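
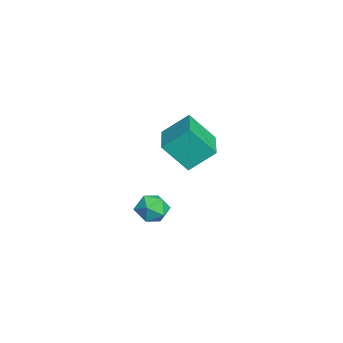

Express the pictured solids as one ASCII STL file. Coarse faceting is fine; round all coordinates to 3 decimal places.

solid 
facet normal -0.996 -0.002 -0.092
outer loop
vertex -2.802 2.193 3.792
vertex -2.678 3.375 2.414
vertex -2.703 0.961 2.745
endloop
endfacet
facet normal -0.069 -0.649 0.757
outer loop
vertex -0.522 0.965 2.946
vertex -2.802 2.193 3.792
vertex -2.703 0.961 2.745
endloop
endfacet
facet normal -0.996 -0.002 -0.092
outer loop
vertex -2.703 0.961 2.745
vertex -2.678 3.375 2.414
vertex -2.578 2.143 1.367
endloop
endfacet
facet normal 0.061 -0.760 -0.647
outer loop
vertex -2.578 2.143 1.367
vertex -0.522 0.965 2.946
vertex -2.703 0.961 2.745
endloop
endfacet
facet normal -0.061 0.760 0.647
outer loop
vertex -2.802 2.193 3.792
vertex -0.497 3.379 2.615
vertex -2.678 3.375 2.414
endloop
endfacet
facet normal -0.069 -0.649 0.757
outer loop
vertex -0.622 2.197 3.993
vertex -2.802 2.193 3.792
vertex -0.522 0.965 2.946
endloop
endfacet
facet normal -0.061 0.760 0.647
outer loop
vertex -0.622 2.197 3.993
vertex -0.497 3.379 2.615
vertex -2.802 2.193 3.792
endloop
endfacet
facet normal 0.069 0.649 -0.757
outer loop
vertex -2.678 3.375 2.414
vertex -0.497 3.379 2.615
vertex -2.578 2.143 1.367
endloop
endfacet
facet normal 0.061 -0.760 -0.647
outer loop
vertex -0.398 2.147 1.568
vertex -0.522 0.965 2.946
vertex -2.578 2.143 1.367
endloop
endfacet
facet normal 0.069 0.649 -0.757
outer loop
vertex -2.578 2.143 1.367
vertex -0.497 3.379 2.615
vertex -0.398 2.147 1.568
endloop
endfacet
facet normal 0.996 0.003 0.092
outer loop
vertex -0.398 2.147 1.568
vertex -0.622 2.197 3.993
vertex -0.522 0.965 2.946
endloop
endfacet
facet normal 0.996 0.002 0.092
outer loop
vertex -0.497 3.379 2.615
vertex -0.622 2.197 3.993
vertex -0.398 2.147 1.568
endloop
endfacet
facet normal -0.315 0.183 0.931
outer loop
vertex 3.155 0.863 2.053
vertex 3.656 0.266 2.34
vertex 3.933 1.047 2.28
endloop
endfacet
facet normal -0.339 0.776 0.532
outer loop
vertex 3.155 0.863 2.053
vertex 3.933 1.047 2.28
vertex 3.612 1.38 1.59
endloop
endfacet
facet normal -0.762 0.647 -0.029
outer loop
vertex 3.155 0.863 2.053
vertex 3.612 1.38 1.59
vertex 3.137 0.805 1.224
endloop
endfacet
facet normal -0.999 -0.025 0.023
outer loop
vertex 3.155 0.863 2.053
vertex 3.137 0.805 1.224
vertex 3.165 0.117 1.688
endloop
endfacet
facet normal -0.724 -0.311 0.616
outer loop
vertex 3.155 0.863 2.053
vertex 3.165 0.117 1.688
vertex 3.656 0.266 2.34
endloop
endfacet
facet normal 0.319 0.903 0.288
outer loop
vertex 3.612 1.38 1.59
vertex 3.933 1.047 2.28
vertex 4.395 1.103 1.592
endloop
endfacet
facet normal 0.356 -0.055 0.933
outer loop
vertex 3.933 1.047 2.28
vertex 3.656 0.266 2.34
vertex 4.423 0.415 2.056
endloop
endfacet
facet normal -0.303 -0.854 0.423
outer loop
vertex 3.656 0.266 2.34
vertex 3.165 0.117 1.688
vertex 3.948 -0.16 1.69
endloop
endfacet
facet normal -0.749 -0.391 -0.535
outer loop
vertex 3.165 0.117 1.688
vertex 3.137 0.805 1.224
vertex 3.627 0.173 1.0
endloop
endfacet
facet normal -0.364 0.695 -0.619
outer loop
vertex 3.137 0.805 1.224
vertex 3.612 1.38 1.59
vertex 3.904 0.954 0.94
endloop
endfacet
facet normal 0.999 0.025 -0.023
outer loop
vertex 4.405 0.357 1.227
vertex 4.395 1.103 1.592
vertex 4.423 0.415 2.056
endloop
endfacet
facet normal 0.762 -0.647 0.029
outer loop
vertex 4.405 0.357 1.227
vertex 4.423 0.415 2.056
vertex 3.948 -0.16 1.69
endloop
endfacet
facet normal 0.339 -0.776 -0.532
outer loop
vertex 4.405 0.357 1.227
vertex 3.948 -0.16 1.69
vertex 3.627 0.173 1.0
endloop
endfacet
facet normal 0.315 -0.183 -0.931
outer loop
vertex 4.405 0.357 1.227
vertex 3.627 0.173 1.0
vertex 3.904 0.954 0.94
endloop
endfacet
facet normal 0.724 0.311 -0.616
outer loop
vertex 4.405 0.357 1.227
vertex 3.904 0.954 0.94
vertex 4.395 1.103 1.592
endloop
endfacet
facet normal 0.749 0.391 0.535
outer loop
vertex 4.423 0.415 2.056
vertex 4.395 1.103 1.592
vertex 3.933 1.047 2.28
endloop
endfacet
facet normal 0.364 -0.695 0.619
outer loop
vertex 3.948 -0.16 1.69
vertex 4.423 0.415 2.056
vertex 3.656 0.266 2.34
endloop
endfacet
facet normal -0.319 -0.903 -0.288
outer loop
vertex 3.627 0.173 1.0
vertex 3.948 -0.16 1.69
vertex 3.165 0.117 1.688
endloop
endfacet
facet normal -0.356 0.055 -0.933
outer loop
vertex 3.904 0.954 0.94
vertex 3.627 0.173 1.0
vertex 3.137 0.805 1.224
endloop
endfacet
facet normal 0.303 0.854 -0.423
outer loop
vertex 4.395 1.103 1.592
vertex 3.904 0.954 0.94
vertex 3.612 1.38 1.59
endloop
endfacet

endsolid


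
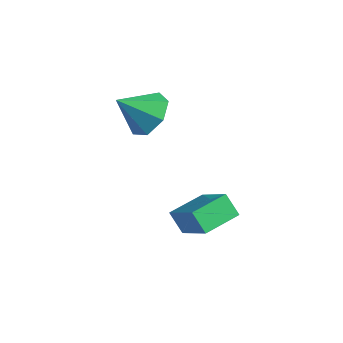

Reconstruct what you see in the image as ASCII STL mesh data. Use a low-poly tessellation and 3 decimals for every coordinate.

solid 
facet normal -0.631 -0.102 0.769
outer loop
vertex 3.085 -1.924 0.038
vertex 3.108 -0.529 0.242
vertex 1.619 -1.727 -1.14
endloop
endfacet
facet normal -0.016 -0.989 -0.145
outer loop
vertex 2.212 -1.631 -1.862
vertex 3.085 -1.924 0.038
vertex 1.619 -1.727 -1.14
endloop
endfacet
facet normal -0.631 -0.103 0.769
outer loop
vertex 1.619 -1.727 -1.14
vertex 3.108 -0.529 0.242
vertex 1.642 -0.332 -0.935
endloop
endfacet
facet normal -0.775 0.104 -0.623
outer loop
vertex 1.642 -0.332 -0.935
vertex 2.212 -1.631 -1.862
vertex 1.619 -1.727 -1.14
endloop
endfacet
facet normal 0.775 -0.104 0.623
outer loop
vertex 3.085 -1.924 0.038
vertex 3.701 -0.433 -0.48
vertex 3.108 -0.529 0.242
endloop
endfacet
facet normal -0.017 -0.989 -0.145
outer loop
vertex 3.678 -1.828 -0.685
vertex 3.085 -1.924 0.038
vertex 2.212 -1.631 -1.862
endloop
endfacet
facet normal 0.776 -0.104 0.622
outer loop
vertex 3.678 -1.828 -0.685
vertex 3.701 -0.433 -0.48
vertex 3.085 -1.924 0.038
endloop
endfacet
facet normal 0.016 0.989 0.145
outer loop
vertex 3.108 -0.529 0.242
vertex 3.701 -0.433 -0.48
vertex 1.642 -0.332 -0.935
endloop
endfacet
facet normal -0.776 0.104 -0.622
outer loop
vertex 2.235 -0.236 -1.658
vertex 2.212 -1.631 -1.862
vertex 1.642 -0.332 -0.935
endloop
endfacet
facet normal 0.017 0.989 0.145
outer loop
vertex 1.642 -0.332 -0.935
vertex 3.701 -0.433 -0.48
vertex 2.235 -0.236 -1.658
endloop
endfacet
facet normal 0.631 0.102 -0.769
outer loop
vertex 2.235 -0.236 -1.658
vertex 3.678 -1.828 -0.685
vertex 2.212 -1.631 -1.862
endloop
endfacet
facet normal 0.631 0.103 -0.769
outer loop
vertex 3.701 -0.433 -0.48
vertex 3.678 -1.828 -0.685
vertex 2.235 -0.236 -1.658
endloop
endfacet
facet normal 0.323 0.690 -0.648
outer loop
vertex 0.928 -1.43 3.086
vertex 0.025 -1.326 2.747
vertex 0.458 -0.848 3.471
endloop
endfacet
facet normal 0.490 -0.170 0.855
outer loop
vertex 0.928 -1.43 3.086
vertex 0.458 -0.848 3.471
vertex -0.445 -2.334 3.693
endloop
endfacet
facet normal 0.323 0.690 -0.648
outer loop
vertex 0.458 -0.848 3.471
vertex 0.025 -1.326 2.747
vertex -0.338 -0.626 3.311
endloop
endfacet
facet normal -0.132 0.224 0.966
outer loop
vertex 0.458 -0.848 3.471
vertex -0.338 -0.626 3.311
vertex -0.445 -2.334 3.693
endloop
endfacet
facet normal 0.322 0.690 -0.649
outer loop
vertex -0.338 -0.626 3.311
vertex 0.025 -1.326 2.747
vertex -0.861 -0.932 2.726
endloop
endfacet
facet normal -0.779 0.183 0.600
outer loop
vertex -0.338 -0.626 3.311
vertex -0.861 -0.932 2.726
vertex -0.445 -2.334 3.693
endloop
endfacet
facet normal 0.322 0.690 -0.648
outer loop
vertex -0.861 -0.932 2.726
vertex 0.025 -1.326 2.747
vertex -0.716 -1.534 2.157
endloop
endfacet
facet normal -0.964 -0.263 0.033
outer loop
vertex -0.861 -0.932 2.726
vertex -0.716 -1.534 2.157
vertex -0.445 -2.334 3.693
endloop
endfacet
facet normal 0.322 0.690 -0.648
outer loop
vertex -0.716 -1.534 2.157
vertex 0.025 -1.326 2.747
vertex -0.013 -1.98 2.032
endloop
endfacet
facet normal -0.548 -0.778 -0.308
outer loop
vertex -0.716 -1.534 2.157
vertex -0.013 -1.98 2.032
vertex -0.445 -2.334 3.693
endloop
endfacet
facet normal 0.322 0.690 -0.648
outer loop
vertex -0.013 -1.98 2.032
vertex 0.025 -1.326 2.747
vertex 0.719 -1.934 2.445
endloop
endfacet
facet normal 0.155 -0.974 -0.167
outer loop
vertex -0.013 -1.98 2.032
vertex 0.719 -1.934 2.445
vertex -0.445 -2.334 3.693
endloop
endfacet
facet normal 0.323 0.690 -0.648
outer loop
vertex 0.719 -1.934 2.445
vertex 0.025 -1.326 2.747
vertex 0.928 -1.43 3.086
endloop
endfacet
facet normal 0.618 -0.703 0.351
outer loop
vertex 0.719 -1.934 2.445
vertex 0.928 -1.43 3.086
vertex -0.445 -2.334 3.693
endloop
endfacet

endsolid


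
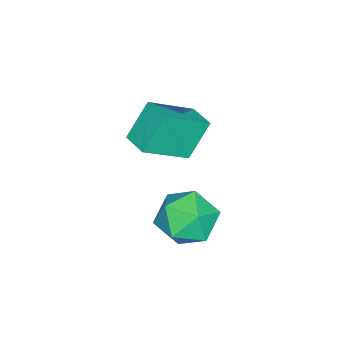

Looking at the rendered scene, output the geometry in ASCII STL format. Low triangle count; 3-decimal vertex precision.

solid 
facet normal -0.793 0.401 0.459
outer loop
vertex 0.402 2.875 -3.384
vertex -0.21 1.951 -3.633
vertex 0.377 1.999 -2.662
endloop
endfacet
facet normal -0.184 0.628 0.756
outer loop
vertex 0.402 2.875 -3.384
vertex 0.377 1.999 -2.662
vertex 1.356 2.535 -2.869
endloop
endfacet
facet normal 0.204 0.947 0.248
outer loop
vertex 0.402 2.875 -3.384
vertex 1.356 2.535 -2.869
vertex 1.375 2.819 -3.968
endloop
endfacet
facet normal -0.165 0.917 -0.363
outer loop
vertex 0.402 2.875 -3.384
vertex 1.375 2.819 -3.968
vertex 0.407 2.458 -4.441
endloop
endfacet
facet normal -0.781 0.580 -0.232
outer loop
vertex 0.402 2.875 -3.384
vertex 0.407 2.458 -4.441
vertex -0.21 1.951 -3.633
endloop
endfacet
facet normal 0.176 0.057 0.983
outer loop
vertex 1.356 2.535 -2.869
vertex 0.377 1.999 -2.662
vertex 1.333 1.402 -2.799
endloop
endfacet
facet normal -0.807 -0.310 0.503
outer loop
vertex 0.377 1.999 -2.662
vertex -0.21 1.951 -3.633
vertex 0.365 1.041 -3.272
endloop
endfacet
facet normal -0.788 -0.022 -0.615
outer loop
vertex -0.21 1.951 -3.633
vertex 0.407 2.458 -4.441
vertex 0.384 1.325 -4.371
endloop
endfacet
facet normal 0.208 0.523 -0.826
outer loop
vertex 0.407 2.458 -4.441
vertex 1.375 2.819 -3.968
vertex 1.363 1.861 -4.578
endloop
endfacet
facet normal 0.804 0.572 0.162
outer loop
vertex 1.375 2.819 -3.968
vertex 1.356 2.535 -2.869
vertex 1.95 1.909 -3.607
endloop
endfacet
facet normal 0.165 -0.917 0.363
outer loop
vertex 1.338 0.985 -3.856
vertex 1.333 1.402 -2.799
vertex 0.365 1.041 -3.272
endloop
endfacet
facet normal -0.204 -0.947 -0.248
outer loop
vertex 1.338 0.985 -3.856
vertex 0.365 1.041 -3.272
vertex 0.384 1.325 -4.371
endloop
endfacet
facet normal 0.184 -0.628 -0.756
outer loop
vertex 1.338 0.985 -3.856
vertex 0.384 1.325 -4.371
vertex 1.363 1.861 -4.578
endloop
endfacet
facet normal 0.793 -0.401 -0.459
outer loop
vertex 1.338 0.985 -3.856
vertex 1.363 1.861 -4.578
vertex 1.95 1.909 -3.607
endloop
endfacet
facet normal 0.781 -0.580 0.232
outer loop
vertex 1.338 0.985 -3.856
vertex 1.95 1.909 -3.607
vertex 1.333 1.402 -2.799
endloop
endfacet
facet normal -0.208 -0.523 0.826
outer loop
vertex 0.365 1.041 -3.272
vertex 1.333 1.402 -2.799
vertex 0.377 1.999 -2.662
endloop
endfacet
facet normal -0.804 -0.572 -0.162
outer loop
vertex 0.384 1.325 -4.371
vertex 0.365 1.041 -3.272
vertex -0.21 1.951 -3.633
endloop
endfacet
facet normal -0.176 -0.057 -0.983
outer loop
vertex 1.363 1.861 -4.578
vertex 0.384 1.325 -4.371
vertex 0.407 2.458 -4.441
endloop
endfacet
facet normal 0.807 0.310 -0.503
outer loop
vertex 1.95 1.909 -3.607
vertex 1.363 1.861 -4.578
vertex 1.375 2.819 -3.968
endloop
endfacet
facet normal 0.788 0.022 0.615
outer loop
vertex 1.333 1.402 -2.799
vertex 1.95 1.909 -3.607
vertex 1.356 2.535 -2.869
endloop
endfacet
facet normal -0.574 -0.815 -0.084
outer loop
vertex -2.075 -0.741 -1.284
vertex -3.395 0.302 -2.383
vertex -1.288 -1.158 -2.625
endloop
endfacet
facet normal 0.657 -0.519 0.547
outer loop
vertex -0.685 -0.302 -2.537
vertex -2.075 -0.741 -1.284
vertex -1.288 -1.158 -2.625
endloop
endfacet
facet normal -0.574 -0.814 -0.084
outer loop
vertex -1.288 -1.158 -2.625
vertex -3.395 0.302 -2.383
vertex -2.608 -0.114 -3.724
endloop
endfacet
facet normal 0.489 -0.259 -0.833
outer loop
vertex -2.608 -0.114 -3.724
vertex -0.685 -0.302 -2.537
vertex -1.288 -1.158 -2.625
endloop
endfacet
facet normal -0.489 0.259 0.833
outer loop
vertex -2.075 -0.741 -1.284
vertex -2.792 1.158 -2.295
vertex -3.395 0.302 -2.383
endloop
endfacet
facet normal 0.657 -0.519 0.547
outer loop
vertex -1.472 0.114 -1.196
vertex -2.075 -0.741 -1.284
vertex -0.685 -0.302 -2.537
endloop
endfacet
facet normal -0.489 0.259 0.833
outer loop
vertex -1.472 0.114 -1.196
vertex -2.792 1.158 -2.295
vertex -2.075 -0.741 -1.284
endloop
endfacet
facet normal -0.657 0.519 -0.547
outer loop
vertex -3.395 0.302 -2.383
vertex -2.792 1.158 -2.295
vertex -2.608 -0.114 -3.724
endloop
endfacet
facet normal 0.489 -0.259 -0.833
outer loop
vertex -2.005 0.741 -3.636
vertex -0.685 -0.302 -2.537
vertex -2.608 -0.114 -3.724
endloop
endfacet
facet normal -0.657 0.519 -0.547
outer loop
vertex -2.608 -0.114 -3.724
vertex -2.792 1.158 -2.295
vertex -2.005 0.741 -3.636
endloop
endfacet
facet normal 0.574 0.815 0.084
outer loop
vertex -2.005 0.741 -3.636
vertex -1.472 0.114 -1.196
vertex -0.685 -0.302 -2.537
endloop
endfacet
facet normal 0.574 0.814 0.084
outer loop
vertex -2.792 1.158 -2.295
vertex -1.472 0.114 -1.196
vertex -2.005 0.741 -3.636
endloop
endfacet

endsolid


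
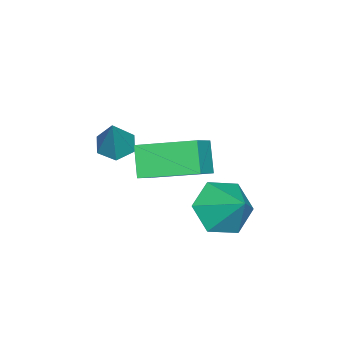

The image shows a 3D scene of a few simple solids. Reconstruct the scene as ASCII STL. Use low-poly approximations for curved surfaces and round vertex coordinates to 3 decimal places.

solid 
facet normal -0.540 -0.319 0.779
outer loop
vertex 0.747 -1.89 1.658
vertex 0.399 -0.108 2.146
vertex -0.255 -1.895 0.962
endloop
endfacet
facet normal 0.185 -0.948 -0.259
outer loop
vertex 0.361 -1.532 0.074
vertex 0.747 -1.89 1.658
vertex -0.255 -1.895 0.962
endloop
endfacet
facet normal -0.540 -0.319 0.779
outer loop
vertex -0.255 -1.895 0.962
vertex 0.399 -0.108 2.146
vertex -0.602 -0.113 1.45
endloop
endfacet
facet normal -0.821 -0.004 -0.571
outer loop
vertex -0.602 -0.113 1.45
vertex 0.361 -1.532 0.074
vertex -0.255 -1.895 0.962
endloop
endfacet
facet normal 0.821 0.004 0.571
outer loop
vertex 0.747 -1.89 1.658
vertex 1.015 0.255 1.258
vertex 0.399 -0.108 2.146
endloop
endfacet
facet normal 0.185 -0.948 -0.259
outer loop
vertex 1.362 -1.527 0.77
vertex 0.747 -1.89 1.658
vertex 0.361 -1.532 0.074
endloop
endfacet
facet normal 0.821 0.004 0.570
outer loop
vertex 1.362 -1.527 0.77
vertex 1.015 0.255 1.258
vertex 0.747 -1.89 1.658
endloop
endfacet
facet normal -0.185 0.948 0.259
outer loop
vertex 0.399 -0.108 2.146
vertex 1.015 0.255 1.258
vertex -0.602 -0.113 1.45
endloop
endfacet
facet normal -0.821 -0.004 -0.570
outer loop
vertex 0.013 0.25 0.562
vertex 0.361 -1.532 0.074
vertex -0.602 -0.113 1.45
endloop
endfacet
facet normal -0.185 0.948 0.259
outer loop
vertex -0.602 -0.113 1.45
vertex 1.015 0.255 1.258
vertex 0.013 0.25 0.562
endloop
endfacet
facet normal 0.540 0.319 -0.779
outer loop
vertex 0.013 0.25 0.562
vertex 1.362 -1.527 0.77
vertex 0.361 -1.532 0.074
endloop
endfacet
facet normal 0.540 0.318 -0.779
outer loop
vertex 1.015 0.255 1.258
vertex 1.362 -1.527 0.77
vertex 0.013 0.25 0.562
endloop
endfacet
facet normal -0.421 -0.644 -0.639
outer loop
vertex 1.36 0.613 -0.892
vertex 0.497 0.733 -0.444
vertex 0.745 1.314 -1.193
endloop
endfacet
facet normal 0.778 0.567 -0.269
outer loop
vertex 1.36 0.613 -0.892
vertex 0.745 1.314 -1.193
vertex 1.083 1.627 0.444
endloop
endfacet
facet normal -0.421 -0.644 -0.639
outer loop
vertex 0.745 1.314 -1.193
vertex 0.497 0.733 -0.444
vertex -0.118 1.434 -0.745
endloop
endfacet
facet normal 0.035 0.980 -0.195
outer loop
vertex 0.745 1.314 -1.193
vertex -0.118 1.434 -0.745
vertex 1.083 1.627 0.444
endloop
endfacet
facet normal -0.421 -0.644 -0.639
outer loop
vertex -0.118 1.434 -0.745
vertex 0.497 0.733 -0.444
vertex -0.366 0.853 0.004
endloop
endfacet
facet normal -0.523 0.748 0.407
outer loop
vertex -0.118 1.434 -0.745
vertex -0.366 0.853 0.004
vertex 1.083 1.627 0.444
endloop
endfacet
facet normal -0.421 -0.643 -0.639
outer loop
vertex -0.366 0.853 0.004
vertex 0.497 0.733 -0.444
vertex 0.249 0.151 0.305
endloop
endfacet
facet normal -0.339 0.104 0.935
outer loop
vertex -0.366 0.853 0.004
vertex 0.249 0.151 0.305
vertex 1.083 1.627 0.444
endloop
endfacet
facet normal -0.421 -0.644 -0.639
outer loop
vertex 0.249 0.151 0.305
vertex 0.497 0.733 -0.444
vertex 1.112 0.032 -0.143
endloop
endfacet
facet normal 0.404 -0.309 0.861
outer loop
vertex 0.249 0.151 0.305
vertex 1.112 0.032 -0.143
vertex 1.083 1.627 0.444
endloop
endfacet
facet normal -0.421 -0.644 -0.639
outer loop
vertex 1.112 0.032 -0.143
vertex 0.497 0.733 -0.444
vertex 1.36 0.613 -0.892
endloop
endfacet
facet normal 0.963 -0.078 0.259
outer loop
vertex 1.112 0.032 -0.143
vertex 1.36 0.613 -0.892
vertex 1.083 1.627 0.444
endloop
endfacet
facet normal -0.462 -0.156 -0.873
outer loop
vertex 1.089 -2.299 1.118
vertex 0.599 -2.532 1.419
vertex 0.627 -1.925 1.296
endloop
endfacet
facet normal 0.606 0.791 -0.090
outer loop
vertex 1.089 -2.299 1.118
vertex 0.627 -1.925 1.296
vertex 1.321 -2.288 2.781
endloop
endfacet
facet normal -0.463 -0.155 -0.872
outer loop
vertex 0.627 -1.925 1.296
vertex 0.599 -2.532 1.419
vertex 0.138 -2.157 1.597
endloop
endfacet
facet normal -0.230 0.915 0.331
outer loop
vertex 0.627 -1.925 1.296
vertex 0.138 -2.157 1.597
vertex 1.321 -2.288 2.781
endloop
endfacet
facet normal -0.463 -0.155 -0.872
outer loop
vertex 0.138 -2.157 1.597
vertex 0.599 -2.532 1.419
vertex 0.11 -2.764 1.72
endloop
endfacet
facet normal -0.687 0.175 0.706
outer loop
vertex 0.138 -2.157 1.597
vertex 0.11 -2.764 1.72
vertex 1.321 -2.288 2.781
endloop
endfacet
facet normal -0.463 -0.157 -0.873
outer loop
vertex 0.11 -2.764 1.72
vertex 0.599 -2.532 1.419
vertex 0.571 -3.139 1.543
endloop
endfacet
facet normal -0.307 -0.688 0.658
outer loop
vertex 0.11 -2.764 1.72
vertex 0.571 -3.139 1.543
vertex 1.321 -2.288 2.781
endloop
endfacet
facet normal -0.462 -0.157 -0.873
outer loop
vertex 0.571 -3.139 1.543
vertex 0.599 -2.532 1.419
vertex 1.06 -2.906 1.242
endloop
endfacet
facet normal 0.533 -0.813 0.236
outer loop
vertex 0.571 -3.139 1.543
vertex 1.06 -2.906 1.242
vertex 1.321 -2.288 2.781
endloop
endfacet
facet normal -0.462 -0.156 -0.873
outer loop
vertex 1.06 -2.906 1.242
vertex 0.599 -2.532 1.419
vertex 1.089 -2.299 1.118
endloop
endfacet
facet normal 0.988 -0.075 -0.137
outer loop
vertex 1.06 -2.906 1.242
vertex 1.089 -2.299 1.118
vertex 1.321 -2.288 2.781
endloop
endfacet

endsolid


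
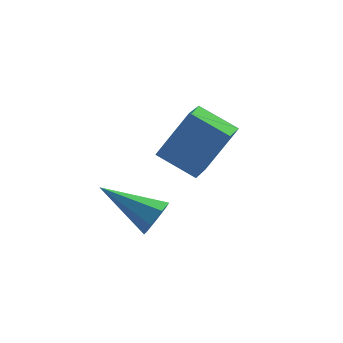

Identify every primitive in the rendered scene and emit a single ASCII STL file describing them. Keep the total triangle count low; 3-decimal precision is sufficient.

solid 
facet normal -0.571 -0.002 -0.821
outer loop
vertex 2.439 -0.285 -2.265
vertex 3.174 0.656 -2.779
vertex 3.349 -1.341 -2.895
endloop
endfacet
facet normal -0.566 -0.724 0.396
outer loop
vertex 4.486 -1.336 -1.261
vertex 2.439 -0.285 -2.265
vertex 3.349 -1.341 -2.895
endloop
endfacet
facet normal -0.571 -0.002 -0.821
outer loop
vertex 3.349 -1.341 -2.895
vertex 3.174 0.656 -2.779
vertex 4.085 -0.4 -3.409
endloop
endfacet
facet normal 0.595 -0.690 -0.412
outer loop
vertex 4.085 -0.4 -3.409
vertex 4.486 -1.336 -1.261
vertex 3.349 -1.341 -2.895
endloop
endfacet
facet normal -0.595 0.690 0.412
outer loop
vertex 2.439 -0.285 -2.265
vertex 4.311 0.661 -1.145
vertex 3.174 0.656 -2.779
endloop
endfacet
facet normal -0.566 -0.724 0.395
outer loop
vertex 3.575 -0.28 -0.631
vertex 2.439 -0.285 -2.265
vertex 4.486 -1.336 -1.261
endloop
endfacet
facet normal -0.595 0.690 0.412
outer loop
vertex 3.575 -0.28 -0.631
vertex 4.311 0.661 -1.145
vertex 2.439 -0.285 -2.265
endloop
endfacet
facet normal 0.565 0.724 -0.396
outer loop
vertex 3.174 0.656 -2.779
vertex 4.311 0.661 -1.145
vertex 4.085 -0.4 -3.409
endloop
endfacet
facet normal 0.595 -0.690 -0.412
outer loop
vertex 5.221 -0.395 -1.775
vertex 4.486 -1.336 -1.261
vertex 4.085 -0.4 -3.409
endloop
endfacet
facet normal 0.566 0.724 -0.396
outer loop
vertex 4.085 -0.4 -3.409
vertex 4.311 0.661 -1.145
vertex 5.221 -0.395 -1.775
endloop
endfacet
facet normal 0.571 0.003 0.821
outer loop
vertex 5.221 -0.395 -1.775
vertex 3.575 -0.28 -0.631
vertex 4.486 -1.336 -1.261
endloop
endfacet
facet normal 0.571 0.002 0.821
outer loop
vertex 4.311 0.661 -1.145
vertex 3.575 -0.28 -0.631
vertex 5.221 -0.395 -1.775
endloop
endfacet
facet normal 0.624 -0.668 -0.405
outer loop
vertex 1.822 -2.837 -2.444
vertex 1.38 -2.934 -2.965
vertex 1.897 -2.479 -2.919
endloop
endfacet
facet normal 0.556 0.619 0.554
outer loop
vertex 1.822 -2.837 -2.444
vertex 1.897 -2.479 -2.919
vertex 0.1 -1.566 -2.135
endloop
endfacet
facet normal 0.624 -0.668 -0.405
outer loop
vertex 1.897 -2.479 -2.919
vertex 1.38 -2.934 -2.965
vertex 1.582 -2.465 -3.428
endloop
endfacet
facet normal 0.371 0.906 -0.205
outer loop
vertex 1.897 -2.479 -2.919
vertex 1.582 -2.465 -3.428
vertex 0.1 -1.566 -2.135
endloop
endfacet
facet normal 0.625 -0.668 -0.404
outer loop
vertex 1.582 -2.465 -3.428
vertex 1.38 -2.934 -2.965
vertex 1.116 -2.804 -3.589
endloop
endfacet
facet normal -0.229 0.656 -0.719
outer loop
vertex 1.582 -2.465 -3.428
vertex 1.116 -2.804 -3.589
vertex 0.1 -1.566 -2.135
endloop
endfacet
facet normal 0.624 -0.669 -0.403
outer loop
vertex 1.116 -2.804 -3.589
vertex 1.38 -2.934 -2.965
vertex 0.848 -3.241 -3.279
endloop
endfacet
facet normal -0.794 0.058 -0.605
outer loop
vertex 1.116 -2.804 -3.589
vertex 0.848 -3.241 -3.279
vertex 0.1 -1.566 -2.135
endloop
endfacet
facet normal 0.625 -0.667 -0.406
outer loop
vertex 0.848 -3.241 -3.279
vertex 1.38 -2.934 -2.965
vertex 0.982 -3.448 -2.733
endloop
endfacet
facet normal -0.897 -0.438 0.054
outer loop
vertex 0.848 -3.241 -3.279
vertex 0.982 -3.448 -2.733
vertex 0.1 -1.566 -2.135
endloop
endfacet
facet normal 0.625 -0.667 -0.406
outer loop
vertex 0.982 -3.448 -2.733
vertex 1.38 -2.934 -2.965
vertex 1.415 -3.268 -2.362
endloop
endfacet
facet normal -0.461 -0.458 0.760
outer loop
vertex 0.982 -3.448 -2.733
vertex 1.415 -3.268 -2.362
vertex 0.1 -1.566 -2.135
endloop
endfacet
facet normal 0.625 -0.667 -0.406
outer loop
vertex 1.415 -3.268 -2.362
vertex 1.38 -2.934 -2.965
vertex 1.822 -2.837 -2.444
endloop
endfacet
facet normal 0.185 0.012 0.983
outer loop
vertex 1.415 -3.268 -2.362
vertex 1.822 -2.837 -2.444
vertex 0.1 -1.566 -2.135
endloop
endfacet

endsolid


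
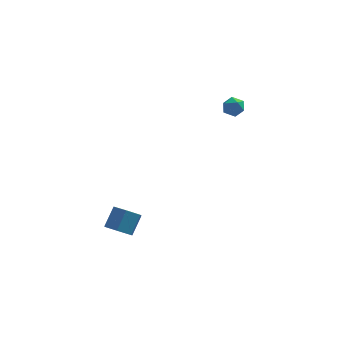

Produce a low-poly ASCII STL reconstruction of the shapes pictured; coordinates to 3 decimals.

solid 
facet normal -0.354 -0.601 -0.716
outer loop
vertex -2.539 -4.378 -2.71
vertex -3.205 -3.86 -2.816
vertex -2.495 -3.739 -3.268
endloop
endfacet
facet normal 0.934 -0.269 -0.234
outer loop
vertex -2.539 -4.378 -2.71
vertex -2.495 -3.739 -3.268
vertex -2.07 -3.577 -1.757
endloop
endfacet
facet normal 0.934 -0.269 -0.234
outer loop
vertex -2.07 -3.577 -1.757
vertex -2.495 -3.739 -3.268
vertex -2.026 -2.938 -2.315
endloop
endfacet
facet normal 0.352 0.602 0.717
outer loop
vertex -2.07 -3.577 -1.757
vertex -2.026 -2.938 -2.315
vertex -2.735 -3.06 -1.864
endloop
endfacet
facet normal -0.353 -0.602 -0.716
outer loop
vertex -2.495 -3.739 -3.268
vertex -3.205 -3.86 -2.816
vertex -3.161 -3.221 -3.375
endloop
endfacet
facet normal 0.512 0.517 -0.686
outer loop
vertex -2.495 -3.739 -3.268
vertex -3.161 -3.221 -3.375
vertex -2.026 -2.938 -2.315
endloop
endfacet
facet normal 0.512 0.517 -0.686
outer loop
vertex -2.026 -2.938 -2.315
vertex -3.161 -3.221 -3.375
vertex -2.691 -2.421 -2.422
endloop
endfacet
facet normal 0.352 0.602 0.717
outer loop
vertex -2.026 -2.938 -2.315
vertex -2.691 -2.421 -2.422
vertex -2.735 -3.06 -1.864
endloop
endfacet
facet normal -0.353 -0.602 -0.716
outer loop
vertex -3.161 -3.221 -3.375
vertex -3.205 -3.86 -2.816
vertex -3.87 -3.343 -2.923
endloop
endfacet
facet normal -0.423 0.786 -0.451
outer loop
vertex -3.161 -3.221 -3.375
vertex -3.87 -3.343 -2.923
vertex -2.691 -2.421 -2.422
endloop
endfacet
facet normal -0.422 0.786 -0.453
outer loop
vertex -2.691 -2.421 -2.422
vertex -3.87 -3.343 -2.923
vertex -3.401 -2.542 -1.97
endloop
endfacet
facet normal 0.354 0.601 0.716
outer loop
vertex -2.691 -2.421 -2.422
vertex -3.401 -2.542 -1.97
vertex -2.735 -3.06 -1.864
endloop
endfacet
facet normal -0.352 -0.602 -0.717
outer loop
vertex -3.87 -3.343 -2.923
vertex -3.205 -3.86 -2.816
vertex -3.914 -3.982 -2.365
endloop
endfacet
facet normal -0.934 0.269 0.234
outer loop
vertex -3.87 -3.343 -2.923
vertex -3.914 -3.982 -2.365
vertex -3.401 -2.542 -1.97
endloop
endfacet
facet normal -0.934 0.269 0.234
outer loop
vertex -3.401 -2.542 -1.97
vertex -3.914 -3.982 -2.365
vertex -3.445 -3.181 -1.412
endloop
endfacet
facet normal 0.354 0.601 0.716
outer loop
vertex -3.401 -2.542 -1.97
vertex -3.445 -3.181 -1.412
vertex -2.735 -3.06 -1.864
endloop
endfacet
facet normal -0.352 -0.602 -0.717
outer loop
vertex -3.914 -3.982 -2.365
vertex -3.205 -3.86 -2.816
vertex -3.249 -4.499 -2.258
endloop
endfacet
facet normal -0.512 -0.517 0.686
outer loop
vertex -3.914 -3.982 -2.365
vertex -3.249 -4.499 -2.258
vertex -3.445 -3.181 -1.412
endloop
endfacet
facet normal -0.512 -0.517 0.686
outer loop
vertex -3.445 -3.181 -1.412
vertex -3.249 -4.499 -2.258
vertex -2.779 -3.699 -1.305
endloop
endfacet
facet normal 0.353 0.602 0.716
outer loop
vertex -3.445 -3.181 -1.412
vertex -2.779 -3.699 -1.305
vertex -2.735 -3.06 -1.864
endloop
endfacet
facet normal -0.354 -0.601 -0.716
outer loop
vertex -3.249 -4.499 -2.258
vertex -3.205 -3.86 -2.816
vertex -2.539 -4.378 -2.71
endloop
endfacet
facet normal 0.422 -0.786 0.452
outer loop
vertex -3.249 -4.499 -2.258
vertex -2.539 -4.378 -2.71
vertex -2.779 -3.699 -1.305
endloop
endfacet
facet normal 0.423 -0.785 0.452
outer loop
vertex -2.779 -3.699 -1.305
vertex -2.539 -4.378 -2.71
vertex -2.07 -3.577 -1.757
endloop
endfacet
facet normal 0.353 0.602 0.716
outer loop
vertex -2.779 -3.699 -1.305
vertex -2.07 -3.577 -1.757
vertex -2.735 -3.06 -1.864
endloop
endfacet
facet normal -0.347 0.857 0.380
outer loop
vertex 2.997 4.404 1.582
vertex 2.357 4.116 1.647
vertex 2.82 4.069 2.176
endloop
endfacet
facet normal 0.342 0.771 0.537
outer loop
vertex 2.997 4.404 1.582
vertex 2.82 4.069 2.176
vertex 3.461 3.978 1.898
endloop
endfacet
facet normal 0.702 0.708 -0.077
outer loop
vertex 2.997 4.404 1.582
vertex 3.461 3.978 1.898
vertex 3.394 3.968 1.197
endloop
endfacet
facet normal 0.233 0.754 -0.614
outer loop
vertex 2.997 4.404 1.582
vertex 3.394 3.968 1.197
vertex 2.712 4.053 1.042
endloop
endfacet
facet normal -0.415 0.847 -0.332
outer loop
vertex 2.997 4.404 1.582
vertex 2.712 4.053 1.042
vertex 2.357 4.116 1.647
endloop
endfacet
facet normal 0.412 0.160 0.897
outer loop
vertex 3.461 3.978 1.898
vertex 2.82 4.069 2.176
vertex 3.108 3.427 2.158
endloop
endfacet
facet normal -0.705 0.299 0.643
outer loop
vertex 2.82 4.069 2.176
vertex 2.357 4.116 1.647
vertex 2.426 3.512 2.003
endloop
endfacet
facet normal -0.814 0.282 -0.507
outer loop
vertex 2.357 4.116 1.647
vertex 2.712 4.053 1.042
vertex 2.359 3.502 1.302
endloop
endfacet
facet normal 0.235 0.133 -0.963
outer loop
vertex 2.712 4.053 1.042
vertex 3.394 3.968 1.197
vertex 3.0 3.411 1.024
endloop
endfacet
facet normal 0.994 0.057 -0.096
outer loop
vertex 3.394 3.968 1.197
vertex 3.461 3.978 1.898
vertex 3.463 3.364 1.553
endloop
endfacet
facet normal -0.233 -0.754 0.614
outer loop
vertex 2.823 3.076 1.618
vertex 3.108 3.427 2.158
vertex 2.426 3.512 2.003
endloop
endfacet
facet normal -0.702 -0.708 0.077
outer loop
vertex 2.823 3.076 1.618
vertex 2.426 3.512 2.003
vertex 2.359 3.502 1.302
endloop
endfacet
facet normal -0.342 -0.771 -0.537
outer loop
vertex 2.823 3.076 1.618
vertex 2.359 3.502 1.302
vertex 3.0 3.411 1.024
endloop
endfacet
facet normal 0.347 -0.857 -0.380
outer loop
vertex 2.823 3.076 1.618
vertex 3.0 3.411 1.024
vertex 3.463 3.364 1.553
endloop
endfacet
facet normal 0.415 -0.847 0.332
outer loop
vertex 2.823 3.076 1.618
vertex 3.463 3.364 1.553
vertex 3.108 3.427 2.158
endloop
endfacet
facet normal -0.235 -0.133 0.963
outer loop
vertex 2.426 3.512 2.003
vertex 3.108 3.427 2.158
vertex 2.82 4.069 2.176
endloop
endfacet
facet normal -0.994 -0.057 0.096
outer loop
vertex 2.359 3.502 1.302
vertex 2.426 3.512 2.003
vertex 2.357 4.116 1.647
endloop
endfacet
facet normal -0.412 -0.160 -0.897
outer loop
vertex 3.0 3.411 1.024
vertex 2.359 3.502 1.302
vertex 2.712 4.053 1.042
endloop
endfacet
facet normal 0.705 -0.299 -0.643
outer loop
vertex 3.463 3.364 1.553
vertex 3.0 3.411 1.024
vertex 3.394 3.968 1.197
endloop
endfacet
facet normal 0.814 -0.282 0.507
outer loop
vertex 3.108 3.427 2.158
vertex 3.463 3.364 1.553
vertex 3.461 3.978 1.898
endloop
endfacet

endsolid


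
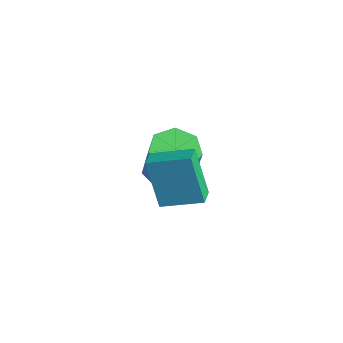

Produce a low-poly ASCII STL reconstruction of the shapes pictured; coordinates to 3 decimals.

solid 
facet normal -0.666 0.699 -0.260
outer loop
vertex 0.611 -0.639 1.383
vertex 1.7 0.576 1.859
vertex 1.427 -0.597 -0.595
endloop
endfacet
facet normal -0.640 -0.716 -0.279
outer loop
vertex 1.98 -1.176 -0.379
vertex 0.611 -0.639 1.383
vertex 1.427 -0.597 -0.595
endloop
endfacet
facet normal -0.667 0.699 -0.260
outer loop
vertex 1.427 -0.597 -0.595
vertex 1.7 0.576 1.859
vertex 2.516 0.619 -0.119
endloop
endfacet
facet normal 0.382 0.020 -0.924
outer loop
vertex 2.516 0.619 -0.119
vertex 1.98 -1.176 -0.379
vertex 1.427 -0.597 -0.595
endloop
endfacet
facet normal -0.382 -0.020 0.924
outer loop
vertex 0.611 -0.639 1.383
vertex 2.253 -0.003 2.075
vertex 1.7 0.576 1.859
endloop
endfacet
facet normal -0.641 -0.715 -0.280
outer loop
vertex 1.164 -1.219 1.599
vertex 0.611 -0.639 1.383
vertex 1.98 -1.176 -0.379
endloop
endfacet
facet normal -0.382 -0.020 0.924
outer loop
vertex 1.164 -1.219 1.599
vertex 2.253 -0.003 2.075
vertex 0.611 -0.639 1.383
endloop
endfacet
facet normal 0.640 0.716 0.280
outer loop
vertex 1.7 0.576 1.859
vertex 2.253 -0.003 2.075
vertex 2.516 0.619 -0.119
endloop
endfacet
facet normal 0.382 0.020 -0.924
outer loop
vertex 3.069 0.039 0.097
vertex 1.98 -1.176 -0.379
vertex 2.516 0.619 -0.119
endloop
endfacet
facet normal 0.641 0.715 0.280
outer loop
vertex 2.516 0.619 -0.119
vertex 2.253 -0.003 2.075
vertex 3.069 0.039 0.097
endloop
endfacet
facet normal 0.666 -0.699 0.260
outer loop
vertex 3.069 0.039 0.097
vertex 1.164 -1.219 1.599
vertex 1.98 -1.176 -0.379
endloop
endfacet
facet normal 0.666 -0.699 0.260
outer loop
vertex 2.253 -0.003 2.075
vertex 1.164 -1.219 1.599
vertex 3.069 0.039 0.097
endloop
endfacet
facet normal -0.329 0.068 -0.942
outer loop
vertex -1.524 2.897 -3.923
vertex -2.256 2.144 -3.722
vertex -2.343 3.205 -3.615
endloop
endfacet
facet normal 0.335 0.941 -0.049
outer loop
vertex -1.524 2.897 -3.923
vertex -2.343 3.205 -3.615
vertex -0.811 2.749 -1.879
endloop
endfacet
facet normal 0.335 0.941 -0.049
outer loop
vertex -0.811 2.749 -1.879
vertex -2.343 3.205 -3.615
vertex -1.631 3.057 -1.571
endloop
endfacet
facet normal 0.328 -0.068 0.942
outer loop
vertex -0.811 2.749 -1.879
vertex -1.631 3.057 -1.571
vertex -1.544 1.996 -1.678
endloop
endfacet
facet normal -0.329 0.068 -0.942
outer loop
vertex -2.343 3.205 -3.615
vertex -2.256 2.144 -3.722
vertex -3.098 2.714 -3.387
endloop
endfacet
facet normal -0.481 0.846 0.229
outer loop
vertex -2.343 3.205 -3.615
vertex -3.098 2.714 -3.387
vertex -1.631 3.057 -1.571
endloop
endfacet
facet normal -0.482 0.846 0.229
outer loop
vertex -1.631 3.057 -1.571
vertex -3.098 2.714 -3.387
vertex -2.385 2.566 -1.343
endloop
endfacet
facet normal 0.329 -0.068 0.942
outer loop
vertex -1.631 3.057 -1.571
vertex -2.385 2.566 -1.343
vertex -1.544 1.996 -1.678
endloop
endfacet
facet normal -0.328 0.069 -0.942
outer loop
vertex -3.098 2.714 -3.387
vertex -2.256 2.144 -3.722
vertex -3.219 1.794 -3.412
endloop
endfacet
facet normal -0.935 0.114 0.335
outer loop
vertex -3.098 2.714 -3.387
vertex -3.219 1.794 -3.412
vertex -2.385 2.566 -1.343
endloop
endfacet
facet normal -0.935 0.114 0.335
outer loop
vertex -2.385 2.566 -1.343
vertex -3.219 1.794 -3.412
vertex -2.506 1.646 -1.368
endloop
endfacet
facet normal 0.329 -0.069 0.942
outer loop
vertex -2.385 2.566 -1.343
vertex -2.506 1.646 -1.368
vertex -1.544 1.996 -1.678
endloop
endfacet
facet normal -0.328 0.068 -0.942
outer loop
vertex -3.219 1.794 -3.412
vertex -2.256 2.144 -3.722
vertex -2.615 1.137 -3.67
endloop
endfacet
facet normal -0.685 -0.704 0.188
outer loop
vertex -3.219 1.794 -3.412
vertex -2.615 1.137 -3.67
vertex -2.506 1.646 -1.368
endloop
endfacet
facet normal -0.685 -0.704 0.188
outer loop
vertex -2.506 1.646 -1.368
vertex -2.615 1.137 -3.67
vertex -1.902 0.989 -1.626
endloop
endfacet
facet normal 0.328 -0.068 0.942
outer loop
vertex -2.506 1.646 -1.368
vertex -1.902 0.989 -1.626
vertex -1.544 1.996 -1.678
endloop
endfacet
facet normal -0.328 0.068 -0.942
outer loop
vertex -2.615 1.137 -3.67
vertex -2.256 2.144 -3.722
vertex -1.741 1.239 -3.967
endloop
endfacet
facet normal 0.082 -0.992 -0.100
outer loop
vertex -2.615 1.137 -3.67
vertex -1.741 1.239 -3.967
vertex -1.902 0.989 -1.626
endloop
endfacet
facet normal 0.082 -0.992 -0.100
outer loop
vertex -1.902 0.989 -1.626
vertex -1.741 1.239 -3.967
vertex -1.028 1.091 -1.923
endloop
endfacet
facet normal 0.328 -0.068 0.942
outer loop
vertex -1.902 0.989 -1.626
vertex -1.028 1.091 -1.923
vertex -1.544 1.996 -1.678
endloop
endfacet
facet normal -0.329 0.068 -0.942
outer loop
vertex -1.741 1.239 -3.967
vertex -2.256 2.144 -3.722
vertex -1.255 2.022 -4.08
endloop
endfacet
facet normal 0.786 -0.533 -0.313
outer loop
vertex -1.741 1.239 -3.967
vertex -1.255 2.022 -4.08
vertex -1.028 1.091 -1.923
endloop
endfacet
facet normal 0.787 -0.532 -0.313
outer loop
vertex -1.028 1.091 -1.923
vertex -1.255 2.022 -4.08
vertex -0.543 1.874 -2.036
endloop
endfacet
facet normal 0.329 -0.068 0.942
outer loop
vertex -1.028 1.091 -1.923
vertex -0.543 1.874 -2.036
vertex -1.544 1.996 -1.678
endloop
endfacet
facet normal -0.329 0.068 -0.942
outer loop
vertex -1.255 2.022 -4.08
vertex -2.256 2.144 -3.722
vertex -1.524 2.897 -3.923
endloop
endfacet
facet normal 0.899 0.328 -0.289
outer loop
vertex -1.255 2.022 -4.08
vertex -1.524 2.897 -3.923
vertex -0.543 1.874 -2.036
endloop
endfacet
facet normal 0.899 0.327 -0.290
outer loop
vertex -0.543 1.874 -2.036
vertex -1.524 2.897 -3.923
vertex -0.811 2.749 -1.879
endloop
endfacet
facet normal 0.329 -0.068 0.942
outer loop
vertex -0.543 1.874 -2.036
vertex -0.811 2.749 -1.879
vertex -1.544 1.996 -1.678
endloop
endfacet

endsolid


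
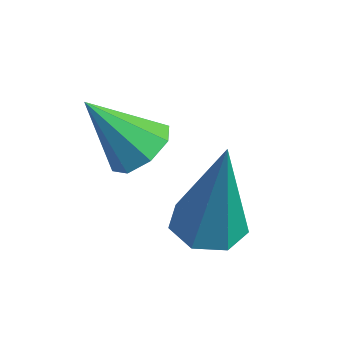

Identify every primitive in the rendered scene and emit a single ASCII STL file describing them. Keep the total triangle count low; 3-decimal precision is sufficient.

solid 
facet normal -0.158 -0.031 -0.987
outer loop
vertex 0.828 -1.979 -2.957
vertex 0.373 -2.361 -2.872
vertex 0.36 -1.761 -2.889
endloop
endfacet
facet normal 0.436 0.884 0.168
outer loop
vertex 0.828 -1.979 -2.957
vertex 0.36 -1.761 -2.889
vertex 0.687 -2.299 -0.908
endloop
endfacet
facet normal -0.159 -0.031 -0.987
outer loop
vertex 0.36 -1.761 -2.889
vertex 0.373 -2.361 -2.872
vertex -0.098 -1.994 -2.808
endloop
endfacet
facet normal -0.390 0.870 0.301
outer loop
vertex 0.36 -1.761 -2.889
vertex -0.098 -1.994 -2.808
vertex 0.687 -2.299 -0.908
endloop
endfacet
facet normal -0.159 -0.032 -0.987
outer loop
vertex -0.098 -1.994 -2.808
vertex 0.373 -2.361 -2.872
vertex -0.202 -2.503 -2.775
endloop
endfacet
facet normal -0.892 0.208 0.402
outer loop
vertex -0.098 -1.994 -2.808
vertex -0.202 -2.503 -2.775
vertex 0.687 -2.299 -0.908
endloop
endfacet
facet normal -0.159 -0.030 -0.987
outer loop
vertex -0.202 -2.503 -2.775
vertex 0.373 -2.361 -2.872
vertex 0.127 -2.905 -2.816
endloop
endfacet
facet normal -0.691 -0.606 0.395
outer loop
vertex -0.202 -2.503 -2.775
vertex 0.127 -2.905 -2.816
vertex 0.687 -2.299 -0.908
endloop
endfacet
facet normal -0.157 -0.031 -0.987
outer loop
vertex 0.127 -2.905 -2.816
vertex 0.373 -2.361 -2.872
vertex 0.641 -2.897 -2.898
endloop
endfacet
facet normal 0.061 -0.956 0.286
outer loop
vertex 0.127 -2.905 -2.816
vertex 0.641 -2.897 -2.898
vertex 0.687 -2.299 -0.908
endloop
endfacet
facet normal -0.158 -0.031 -0.987
outer loop
vertex 0.641 -2.897 -2.898
vertex 0.373 -2.361 -2.872
vertex 0.953 -2.485 -2.961
endloop
endfacet
facet normal 0.799 -0.581 0.156
outer loop
vertex 0.641 -2.897 -2.898
vertex 0.953 -2.485 -2.961
vertex 0.687 -2.299 -0.908
endloop
endfacet
facet normal -0.158 -0.031 -0.987
outer loop
vertex 0.953 -2.485 -2.961
vertex 0.373 -2.361 -2.872
vertex 0.828 -1.979 -2.957
endloop
endfacet
facet normal 0.966 0.238 0.104
outer loop
vertex 0.953 -2.485 -2.961
vertex 0.828 -1.979 -2.957
vertex 0.687 -2.299 -0.908
endloop
endfacet
facet normal 0.478 0.431 -0.765
outer loop
vertex -0.298 -3.301 -1.6
vertex -0.592 -2.831 -1.519
vertex -0.105 -3.032 -1.328
endloop
endfacet
facet normal 0.514 -0.764 0.390
outer loop
vertex -0.298 -3.301 -1.6
vertex -0.105 -3.032 -1.328
vertex -1.188 -3.369 -0.561
endloop
endfacet
facet normal 0.478 0.429 -0.766
outer loop
vertex -0.105 -3.032 -1.328
vertex -0.592 -2.831 -1.519
vertex -0.196 -2.645 -1.168
endloop
endfacet
facet normal 0.605 -0.179 0.776
outer loop
vertex -0.105 -3.032 -1.328
vertex -0.196 -2.645 -1.168
vertex -1.188 -3.369 -0.561
endloop
endfacet
facet normal 0.477 0.430 -0.766
outer loop
vertex -0.196 -2.645 -1.168
vertex -0.592 -2.831 -1.519
vertex -0.52 -2.367 -1.214
endloop
endfacet
facet normal 0.233 0.417 0.878
outer loop
vertex -0.196 -2.645 -1.168
vertex -0.52 -2.367 -1.214
vertex -1.188 -3.369 -0.561
endloop
endfacet
facet normal 0.477 0.430 -0.766
outer loop
vertex -0.52 -2.367 -1.214
vertex -0.592 -2.831 -1.519
vertex -0.885 -2.361 -1.438
endloop
endfacet
facet normal -0.381 0.669 0.638
outer loop
vertex -0.52 -2.367 -1.214
vertex -0.885 -2.361 -1.438
vertex -1.188 -3.369 -0.561
endloop
endfacet
facet normal 0.478 0.430 -0.766
outer loop
vertex -0.885 -2.361 -1.438
vertex -0.592 -2.831 -1.519
vertex -1.078 -2.631 -1.71
endloop
endfacet
facet normal -0.880 0.433 0.194
outer loop
vertex -0.885 -2.361 -1.438
vertex -1.078 -2.631 -1.71
vertex -1.188 -3.369 -0.561
endloop
endfacet
facet normal 0.478 0.430 -0.766
outer loop
vertex -1.078 -2.631 -1.71
vertex -0.592 -2.831 -1.519
vertex -0.987 -3.017 -1.87
endloop
endfacet
facet normal -0.970 -0.150 -0.189
outer loop
vertex -1.078 -2.631 -1.71
vertex -0.987 -3.017 -1.87
vertex -1.188 -3.369 -0.561
endloop
endfacet
facet normal 0.478 0.430 -0.766
outer loop
vertex -0.987 -3.017 -1.87
vertex -0.592 -2.831 -1.519
vertex -0.663 -3.295 -1.824
endloop
endfacet
facet normal -0.598 -0.746 -0.292
outer loop
vertex -0.987 -3.017 -1.87
vertex -0.663 -3.295 -1.824
vertex -1.188 -3.369 -0.561
endloop
endfacet
facet normal 0.477 0.431 -0.766
outer loop
vertex -0.663 -3.295 -1.824
vertex -0.592 -2.831 -1.519
vertex -0.298 -3.301 -1.6
endloop
endfacet
facet normal 0.016 -0.999 -0.052
outer loop
vertex -0.663 -3.295 -1.824
vertex -0.298 -3.301 -1.6
vertex -1.188 -3.369 -0.561
endloop
endfacet

endsolid


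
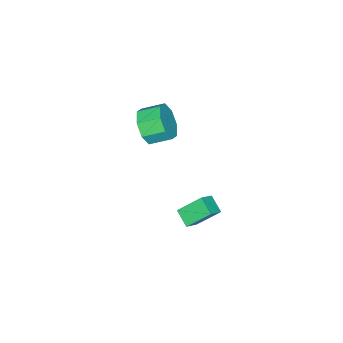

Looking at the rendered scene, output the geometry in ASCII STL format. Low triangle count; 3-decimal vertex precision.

solid 
facet normal 0.464 -0.788 -0.405
outer loop
vertex 3.342 -0.94 4.18
vertex 2.645 -0.92 3.343
vertex 3.61 -0.46 3.553
endloop
endfacet
facet normal 0.826 0.219 0.520
outer loop
vertex 3.342 -0.94 4.18
vertex 3.61 -0.46 3.553
vertex 2.753 0.061 4.694
endloop
endfacet
facet normal 0.826 0.219 0.520
outer loop
vertex 2.753 0.061 4.694
vertex 3.61 -0.46 3.553
vertex 3.021 0.541 4.067
endloop
endfacet
facet normal -0.464 0.788 0.405
outer loop
vertex 2.753 0.061 4.694
vertex 3.021 0.541 4.067
vertex 2.055 0.08 3.857
endloop
endfacet
facet normal 0.464 -0.788 -0.405
outer loop
vertex 3.61 -0.46 3.553
vertex 2.645 -0.92 3.343
vertex 3.312 -0.249 2.802
endloop
endfacet
facet normal 0.811 0.561 -0.164
outer loop
vertex 3.61 -0.46 3.553
vertex 3.312 -0.249 2.802
vertex 3.021 0.541 4.067
endloop
endfacet
facet normal 0.810 0.562 -0.165
outer loop
vertex 3.021 0.541 4.067
vertex 3.312 -0.249 2.802
vertex 2.723 0.751 3.317
endloop
endfacet
facet normal -0.464 0.788 0.405
outer loop
vertex 3.021 0.541 4.067
vertex 2.723 0.751 3.317
vertex 2.055 0.08 3.857
endloop
endfacet
facet normal 0.464 -0.788 -0.405
outer loop
vertex 3.312 -0.249 2.802
vertex 2.645 -0.92 3.343
vertex 2.623 -0.432 2.369
endloop
endfacet
facet normal 0.320 0.576 -0.752
outer loop
vertex 3.312 -0.249 2.802
vertex 2.623 -0.432 2.369
vertex 2.723 0.751 3.317
endloop
endfacet
facet normal 0.322 0.575 -0.752
outer loop
vertex 2.723 0.751 3.317
vertex 2.623 -0.432 2.369
vertex 2.034 0.569 2.883
endloop
endfacet
facet normal -0.464 0.788 0.406
outer loop
vertex 2.723 0.751 3.317
vertex 2.034 0.569 2.883
vertex 2.055 0.08 3.857
endloop
endfacet
facet normal 0.464 -0.788 -0.405
outer loop
vertex 2.623 -0.432 2.369
vertex 2.645 -0.92 3.343
vertex 1.947 -0.901 2.506
endloop
endfacet
facet normal -0.357 0.252 -0.900
outer loop
vertex 2.623 -0.432 2.369
vertex 1.947 -0.901 2.506
vertex 2.034 0.569 2.883
endloop
endfacet
facet normal -0.357 0.252 -0.900
outer loop
vertex 2.034 0.569 2.883
vertex 1.947 -0.901 2.506
vertex 1.358 0.1 3.02
endloop
endfacet
facet normal -0.464 0.788 0.405
outer loop
vertex 2.034 0.569 2.883
vertex 1.358 0.1 3.02
vertex 2.055 0.08 3.857
endloop
endfacet
facet normal 0.464 -0.788 -0.405
outer loop
vertex 1.947 -0.901 2.506
vertex 2.645 -0.92 3.343
vertex 1.679 -1.381 3.133
endloop
endfacet
facet normal -0.826 -0.219 -0.520
outer loop
vertex 1.947 -0.901 2.506
vertex 1.679 -1.381 3.133
vertex 1.358 0.1 3.02
endloop
endfacet
facet normal -0.826 -0.219 -0.520
outer loop
vertex 1.358 0.1 3.02
vertex 1.679 -1.381 3.133
vertex 1.09 -0.38 3.647
endloop
endfacet
facet normal -0.464 0.788 0.405
outer loop
vertex 1.358 0.1 3.02
vertex 1.09 -0.38 3.647
vertex 2.055 0.08 3.857
endloop
endfacet
facet normal 0.464 -0.788 -0.405
outer loop
vertex 1.679 -1.381 3.133
vertex 2.645 -0.92 3.343
vertex 1.977 -1.591 3.883
endloop
endfacet
facet normal -0.811 -0.562 0.165
outer loop
vertex 1.679 -1.381 3.133
vertex 1.977 -1.591 3.883
vertex 1.09 -0.38 3.647
endloop
endfacet
facet normal -0.811 -0.562 0.164
outer loop
vertex 1.09 -0.38 3.647
vertex 1.977 -1.591 3.883
vertex 1.388 -0.591 4.398
endloop
endfacet
facet normal -0.464 0.788 0.405
outer loop
vertex 1.09 -0.38 3.647
vertex 1.388 -0.591 4.398
vertex 2.055 0.08 3.857
endloop
endfacet
facet normal 0.464 -0.788 -0.406
outer loop
vertex 1.977 -1.591 3.883
vertex 2.645 -0.92 3.343
vertex 2.666 -1.409 4.317
endloop
endfacet
facet normal -0.321 -0.576 0.752
outer loop
vertex 1.977 -1.591 3.883
vertex 2.666 -1.409 4.317
vertex 1.388 -0.591 4.398
endloop
endfacet
facet normal -0.320 -0.575 0.753
outer loop
vertex 1.388 -0.591 4.398
vertex 2.666 -1.409 4.317
vertex 2.077 -0.408 4.831
endloop
endfacet
facet normal -0.464 0.788 0.405
outer loop
vertex 1.388 -0.591 4.398
vertex 2.077 -0.408 4.831
vertex 2.055 0.08 3.857
endloop
endfacet
facet normal 0.464 -0.788 -0.405
outer loop
vertex 2.666 -1.409 4.317
vertex 2.645 -0.92 3.343
vertex 3.342 -0.94 4.18
endloop
endfacet
facet normal 0.357 -0.252 0.900
outer loop
vertex 2.666 -1.409 4.317
vertex 3.342 -0.94 4.18
vertex 2.077 -0.408 4.831
endloop
endfacet
facet normal 0.357 -0.252 0.900
outer loop
vertex 2.077 -0.408 4.831
vertex 3.342 -0.94 4.18
vertex 2.753 0.061 4.694
endloop
endfacet
facet normal -0.464 0.788 0.405
outer loop
vertex 2.077 -0.408 4.831
vertex 2.753 0.061 4.694
vertex 2.055 0.08 3.857
endloop
endfacet
facet normal -0.408 0.614 0.676
outer loop
vertex 1.292 2.208 -1.982
vertex 2.155 2.147 -1.405
vertex 1.703 3.058 -2.506
endloop
endfacet
facet normal -0.830 0.059 -0.555
outer loop
vertex 2.385 2.033 -3.635
vertex 1.292 2.208 -1.982
vertex 1.703 3.058 -2.506
endloop
endfacet
facet normal -0.408 0.614 0.676
outer loop
vertex 1.703 3.058 -2.506
vertex 2.155 2.147 -1.405
vertex 2.566 2.997 -1.929
endloop
endfacet
facet normal 0.380 0.787 -0.485
outer loop
vertex 2.566 2.997 -1.929
vertex 2.385 2.033 -3.635
vertex 1.703 3.058 -2.506
endloop
endfacet
facet normal -0.380 -0.787 0.485
outer loop
vertex 1.292 2.208 -1.982
vertex 2.837 1.122 -2.534
vertex 2.155 2.147 -1.405
endloop
endfacet
facet normal -0.830 0.059 -0.555
outer loop
vertex 1.974 1.183 -3.111
vertex 1.292 2.208 -1.982
vertex 2.385 2.033 -3.635
endloop
endfacet
facet normal -0.380 -0.787 0.485
outer loop
vertex 1.974 1.183 -3.111
vertex 2.837 1.122 -2.534
vertex 1.292 2.208 -1.982
endloop
endfacet
facet normal 0.830 -0.059 0.555
outer loop
vertex 2.155 2.147 -1.405
vertex 2.837 1.122 -2.534
vertex 2.566 2.997 -1.929
endloop
endfacet
facet normal 0.380 0.787 -0.485
outer loop
vertex 3.248 1.972 -3.058
vertex 2.385 2.033 -3.635
vertex 2.566 2.997 -1.929
endloop
endfacet
facet normal 0.830 -0.059 0.555
outer loop
vertex 2.566 2.997 -1.929
vertex 2.837 1.122 -2.534
vertex 3.248 1.972 -3.058
endloop
endfacet
facet normal 0.408 -0.614 -0.676
outer loop
vertex 3.248 1.972 -3.058
vertex 1.974 1.183 -3.111
vertex 2.385 2.033 -3.635
endloop
endfacet
facet normal 0.408 -0.614 -0.676
outer loop
vertex 2.837 1.122 -2.534
vertex 1.974 1.183 -3.111
vertex 3.248 1.972 -3.058
endloop
endfacet

endsolid


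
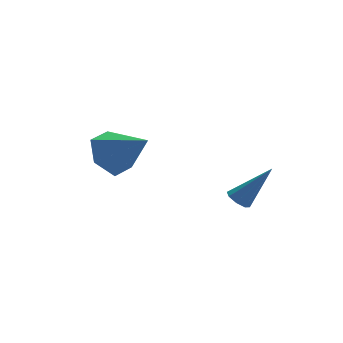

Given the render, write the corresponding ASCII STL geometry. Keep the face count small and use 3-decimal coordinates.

solid 
facet normal -0.537 0.610 -0.582
outer loop
vertex -1.434 2.071 -2.469
vertex -2.266 1.386 -2.419
vertex -2.169 2.172 -1.685
endloop
endfacet
facet normal 0.683 0.440 0.583
outer loop
vertex -1.434 2.071 -2.469
vertex -2.169 2.172 -1.685
vertex -1.234 0.214 -1.301
endloop
endfacet
facet normal -0.538 0.610 -0.582
outer loop
vertex -2.169 2.172 -1.685
vertex -2.266 1.386 -2.419
vertex -3.002 1.486 -1.634
endloop
endfacet
facet normal -0.071 0.159 0.985
outer loop
vertex -2.169 2.172 -1.685
vertex -3.002 1.486 -1.634
vertex -1.234 0.214 -1.301
endloop
endfacet
facet normal -0.538 0.610 -0.582
outer loop
vertex -3.002 1.486 -1.634
vertex -2.266 1.386 -2.419
vertex -3.099 0.7 -2.368
endloop
endfacet
facet normal -0.518 -0.549 0.656
outer loop
vertex -3.002 1.486 -1.634
vertex -3.099 0.7 -2.368
vertex -1.234 0.214 -1.301
endloop
endfacet
facet normal -0.538 0.610 -0.582
outer loop
vertex -3.099 0.7 -2.368
vertex -2.266 1.386 -2.419
vertex -2.364 0.599 -3.153
endloop
endfacet
facet normal -0.212 -0.975 -0.073
outer loop
vertex -3.099 0.7 -2.368
vertex -2.364 0.599 -3.153
vertex -1.234 0.214 -1.301
endloop
endfacet
facet normal -0.537 0.610 -0.582
outer loop
vertex -2.364 0.599 -3.153
vertex -2.266 1.386 -2.419
vertex -1.531 1.285 -3.203
endloop
endfacet
facet normal 0.542 -0.693 -0.475
outer loop
vertex -2.364 0.599 -3.153
vertex -1.531 1.285 -3.203
vertex -1.234 0.214 -1.301
endloop
endfacet
facet normal -0.537 0.610 -0.582
outer loop
vertex -1.531 1.285 -3.203
vertex -2.266 1.386 -2.419
vertex -1.434 2.071 -2.469
endloop
endfacet
facet normal 0.989 0.015 -0.146
outer loop
vertex -1.531 1.285 -3.203
vertex -1.434 2.071 -2.469
vertex -1.234 0.214 -1.301
endloop
endfacet
facet normal -0.616 0.106 -0.780
outer loop
vertex 1.266 -3.522 -3.095
vertex 0.94 -3.261 -2.802
vertex 1.336 -3.138 -3.098
endloop
endfacet
facet normal 0.895 -0.166 -0.413
outer loop
vertex 1.266 -3.522 -3.095
vertex 1.336 -3.138 -3.098
vertex 2.08 -3.459 -1.358
endloop
endfacet
facet normal -0.616 0.107 -0.780
outer loop
vertex 1.336 -3.138 -3.098
vertex 0.94 -3.261 -2.802
vertex 1.175 -2.826 -2.928
endloop
endfacet
facet normal 0.802 0.546 -0.242
outer loop
vertex 1.336 -3.138 -3.098
vertex 1.175 -2.826 -2.928
vertex 2.08 -3.459 -1.358
endloop
endfacet
facet normal -0.616 0.107 -0.780
outer loop
vertex 1.175 -2.826 -2.928
vertex 0.94 -3.261 -2.802
vertex 0.876 -2.769 -2.684
endloop
endfacet
facet normal 0.327 0.927 0.185
outer loop
vertex 1.175 -2.826 -2.928
vertex 0.876 -2.769 -2.684
vertex 2.08 -3.459 -1.358
endloop
endfacet
facet normal -0.616 0.107 -0.781
outer loop
vertex 0.876 -2.769 -2.684
vertex 0.94 -3.261 -2.802
vertex 0.614 -3.0 -2.509
endloop
endfacet
facet normal -0.249 0.748 0.615
outer loop
vertex 0.876 -2.769 -2.684
vertex 0.614 -3.0 -2.509
vertex 2.08 -3.459 -1.358
endloop
endfacet
facet normal -0.616 0.106 -0.780
outer loop
vertex 0.614 -3.0 -2.509
vertex 0.94 -3.261 -2.802
vertex 0.543 -3.384 -2.505
endloop
endfacet
facet normal -0.590 0.117 0.799
outer loop
vertex 0.614 -3.0 -2.509
vertex 0.543 -3.384 -2.505
vertex 2.08 -3.459 -1.358
endloop
endfacet
facet normal -0.617 0.107 -0.780
outer loop
vertex 0.543 -3.384 -2.505
vertex 0.94 -3.261 -2.802
vertex 0.705 -3.696 -2.676
endloop
endfacet
facet normal -0.497 -0.601 0.626
outer loop
vertex 0.543 -3.384 -2.505
vertex 0.705 -3.696 -2.676
vertex 2.08 -3.459 -1.358
endloop
endfacet
facet normal -0.616 0.107 -0.780
outer loop
vertex 0.705 -3.696 -2.676
vertex 0.94 -3.261 -2.802
vertex 1.004 -3.753 -2.92
endloop
endfacet
facet normal -0.023 -0.979 0.200
outer loop
vertex 0.705 -3.696 -2.676
vertex 1.004 -3.753 -2.92
vertex 2.08 -3.459 -1.358
endloop
endfacet
facet normal -0.616 0.107 -0.781
outer loop
vertex 1.004 -3.753 -2.92
vertex 0.94 -3.261 -2.802
vertex 1.266 -3.522 -3.095
endloop
endfacet
facet normal 0.553 -0.801 -0.230
outer loop
vertex 1.004 -3.753 -2.92
vertex 1.266 -3.522 -3.095
vertex 2.08 -3.459 -1.358
endloop
endfacet

endsolid


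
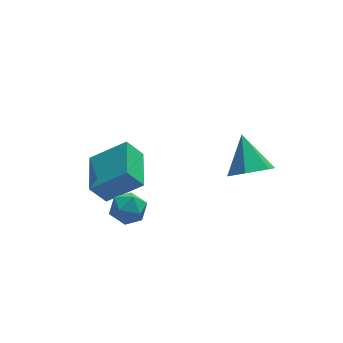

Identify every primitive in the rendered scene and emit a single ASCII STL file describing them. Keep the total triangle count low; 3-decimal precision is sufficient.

solid 
facet normal -0.804 -0.595 0.001
outer loop
vertex -1.587 -0.037 -2.564
vertex -1.153 -0.624 -2.716
vertex -1.291 -0.436 -2.007
endloop
endfacet
facet normal -0.895 -0.043 0.445
outer loop
vertex -1.587 -0.037 -2.564
vertex -1.291 -0.436 -2.007
vertex -1.306 0.31 -1.965
endloop
endfacet
facet normal -0.827 0.558 0.065
outer loop
vertex -1.587 -0.037 -2.564
vertex -1.306 0.31 -1.965
vertex -1.177 0.581 -2.649
endloop
endfacet
facet normal -0.696 0.377 -0.611
outer loop
vertex -1.587 -0.037 -2.564
vertex -1.177 0.581 -2.649
vertex -1.083 0.004 -3.112
endloop
endfacet
facet normal -0.681 -0.335 -0.651
outer loop
vertex -1.587 -0.037 -2.564
vertex -1.083 0.004 -3.112
vertex -1.153 -0.624 -2.716
endloop
endfacet
facet normal -0.367 -0.060 0.928
outer loop
vertex -1.306 0.31 -1.965
vertex -1.291 -0.436 -2.007
vertex -0.697 -0.064 -1.748
endloop
endfacet
facet normal -0.222 -0.952 0.209
outer loop
vertex -1.291 -0.436 -2.007
vertex -1.153 -0.624 -2.716
vertex -0.603 -0.641 -2.211
endloop
endfacet
facet normal -0.025 -0.531 -0.847
outer loop
vertex -1.153 -0.624 -2.716
vertex -1.083 0.004 -3.112
vertex -0.474 -0.37 -2.895
endloop
endfacet
facet normal -0.047 0.620 -0.783
outer loop
vertex -1.083 0.004 -3.112
vertex -1.177 0.581 -2.649
vertex -0.489 0.376 -2.853
endloop
endfacet
facet normal -0.259 0.914 0.313
outer loop
vertex -1.177 0.581 -2.649
vertex -1.306 0.31 -1.965
vertex -0.627 0.564 -2.144
endloop
endfacet
facet normal 0.696 -0.377 0.611
outer loop
vertex -0.193 -0.023 -2.296
vertex -0.697 -0.064 -1.748
vertex -0.603 -0.641 -2.211
endloop
endfacet
facet normal 0.827 -0.558 -0.065
outer loop
vertex -0.193 -0.023 -2.296
vertex -0.603 -0.641 -2.211
vertex -0.474 -0.37 -2.895
endloop
endfacet
facet normal 0.895 0.043 -0.445
outer loop
vertex -0.193 -0.023 -2.296
vertex -0.474 -0.37 -2.895
vertex -0.489 0.376 -2.853
endloop
endfacet
facet normal 0.804 0.595 -0.001
outer loop
vertex -0.193 -0.023 -2.296
vertex -0.489 0.376 -2.853
vertex -0.627 0.564 -2.144
endloop
endfacet
facet normal 0.681 0.335 0.651
outer loop
vertex -0.193 -0.023 -2.296
vertex -0.627 0.564 -2.144
vertex -0.697 -0.064 -1.748
endloop
endfacet
facet normal 0.047 -0.620 0.783
outer loop
vertex -0.603 -0.641 -2.211
vertex -0.697 -0.064 -1.748
vertex -1.291 -0.436 -2.007
endloop
endfacet
facet normal 0.259 -0.914 -0.313
outer loop
vertex -0.474 -0.37 -2.895
vertex -0.603 -0.641 -2.211
vertex -1.153 -0.624 -2.716
endloop
endfacet
facet normal 0.367 0.060 -0.928
outer loop
vertex -0.489 0.376 -2.853
vertex -0.474 -0.37 -2.895
vertex -1.083 0.004 -3.112
endloop
endfacet
facet normal 0.222 0.952 -0.209
outer loop
vertex -0.627 0.564 -2.144
vertex -0.489 0.376 -2.853
vertex -1.177 0.581 -2.649
endloop
endfacet
facet normal 0.025 0.531 0.847
outer loop
vertex -0.697 -0.064 -1.748
vertex -0.627 0.564 -2.144
vertex -1.306 0.31 -1.965
endloop
endfacet
facet normal 0.011 -0.726 -0.687
outer loop
vertex 3.978 -1.604 0.224
vertex 3.11 -1.646 0.254
vertex 3.5 -1.108 -0.308
endloop
endfacet
facet normal 0.747 0.663 -0.053
outer loop
vertex 3.978 -1.604 0.224
vertex 3.5 -1.108 -0.308
vertex 3.09 -0.514 1.326
endloop
endfacet
facet normal 0.012 -0.727 -0.687
outer loop
vertex 3.5 -1.108 -0.308
vertex 3.11 -1.646 0.254
vertex 2.631 -1.151 -0.278
endloop
endfacet
facet normal -0.058 0.933 -0.354
outer loop
vertex 3.5 -1.108 -0.308
vertex 2.631 -1.151 -0.278
vertex 3.09 -0.514 1.326
endloop
endfacet
facet normal 0.013 -0.726 -0.687
outer loop
vertex 2.631 -1.151 -0.278
vertex 3.11 -1.646 0.254
vertex 2.241 -1.689 0.283
endloop
endfacet
facet normal -0.810 0.586 -0.001
outer loop
vertex 2.631 -1.151 -0.278
vertex 2.241 -1.689 0.283
vertex 3.09 -0.514 1.326
endloop
endfacet
facet normal 0.013 -0.726 -0.687
outer loop
vertex 2.241 -1.689 0.283
vertex 3.11 -1.646 0.254
vertex 2.719 -2.184 0.815
endloop
endfacet
facet normal -0.758 -0.031 0.652
outer loop
vertex 2.241 -1.689 0.283
vertex 2.719 -2.184 0.815
vertex 3.09 -0.514 1.326
endloop
endfacet
facet normal 0.011 -0.726 -0.688
outer loop
vertex 2.719 -2.184 0.815
vertex 3.11 -1.646 0.254
vertex 3.588 -2.142 0.785
endloop
endfacet
facet normal 0.047 -0.302 0.952
outer loop
vertex 2.719 -2.184 0.815
vertex 3.588 -2.142 0.785
vertex 3.09 -0.514 1.326
endloop
endfacet
facet normal 0.011 -0.726 -0.688
outer loop
vertex 3.588 -2.142 0.785
vertex 3.11 -1.646 0.254
vertex 3.978 -1.604 0.224
endloop
endfacet
facet normal 0.799 0.045 0.599
outer loop
vertex 3.588 -2.142 0.785
vertex 3.978 -1.604 0.224
vertex 3.09 -0.514 1.326
endloop
endfacet
facet normal -0.775 0.223 -0.591
outer loop
vertex -1.97 1.444 -2.462
vertex -1.562 3.162 -2.35
vertex -1.376 1.355 -3.274
endloop
endfacet
facet normal -0.230 -0.971 -0.062
outer loop
vertex -0.058 0.978 -2.27
vertex -1.97 1.444 -2.462
vertex -1.376 1.355 -3.274
endloop
endfacet
facet normal -0.776 0.222 -0.590
outer loop
vertex -1.376 1.355 -3.274
vertex -1.562 3.162 -2.35
vertex -0.969 3.074 -3.163
endloop
endfacet
facet normal 0.588 -0.087 -0.804
outer loop
vertex -0.969 3.074 -3.163
vertex -0.058 0.978 -2.27
vertex -1.376 1.355 -3.274
endloop
endfacet
facet normal -0.588 0.087 0.804
outer loop
vertex -1.97 1.444 -2.462
vertex -0.244 2.785 -1.346
vertex -1.562 3.162 -2.35
endloop
endfacet
facet normal -0.230 -0.971 -0.063
outer loop
vertex -0.651 1.066 -1.457
vertex -1.97 1.444 -2.462
vertex -0.058 0.978 -2.27
endloop
endfacet
facet normal -0.588 0.087 0.804
outer loop
vertex -0.651 1.066 -1.457
vertex -0.244 2.785 -1.346
vertex -1.97 1.444 -2.462
endloop
endfacet
facet normal 0.230 0.971 0.063
outer loop
vertex -1.562 3.162 -2.35
vertex -0.244 2.785 -1.346
vertex -0.969 3.074 -3.163
endloop
endfacet
facet normal 0.588 -0.087 -0.804
outer loop
vertex 0.35 2.696 -2.158
vertex -0.058 0.978 -2.27
vertex -0.969 3.074 -3.163
endloop
endfacet
facet normal 0.231 0.971 0.062
outer loop
vertex -0.969 3.074 -3.163
vertex -0.244 2.785 -1.346
vertex 0.35 2.696 -2.158
endloop
endfacet
facet normal 0.776 -0.223 0.590
outer loop
vertex 0.35 2.696 -2.158
vertex -0.651 1.066 -1.457
vertex -0.058 0.978 -2.27
endloop
endfacet
facet normal 0.775 -0.222 0.591
outer loop
vertex -0.244 2.785 -1.346
vertex -0.651 1.066 -1.457
vertex 0.35 2.696 -2.158
endloop
endfacet

endsolid


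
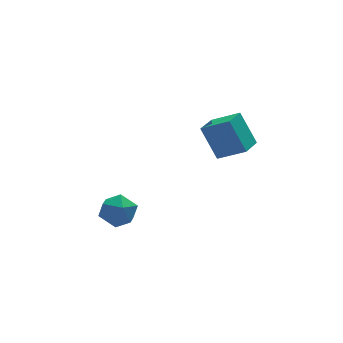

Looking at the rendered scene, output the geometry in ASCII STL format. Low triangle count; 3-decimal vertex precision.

solid 
facet normal 0.161 0.976 -0.149
outer loop
vertex -3.66 1.203 -0.524
vertex -3.947 1.387 0.371
vertex -3.024 1.207 0.191
endloop
endfacet
facet normal 0.606 0.582 -0.542
outer loop
vertex -3.66 1.203 -0.524
vertex -3.024 1.207 0.191
vertex -2.98 0.531 -0.485
endloop
endfacet
facet normal 0.213 0.160 -0.964
outer loop
vertex -3.66 1.203 -0.524
vertex -2.98 0.531 -0.485
vertex -3.876 0.292 -0.723
endloop
endfacet
facet normal -0.475 0.294 -0.830
outer loop
vertex -3.66 1.203 -0.524
vertex -3.876 0.292 -0.723
vertex -4.473 0.821 -0.194
endloop
endfacet
facet normal -0.507 0.797 -0.327
outer loop
vertex -3.66 1.203 -0.524
vertex -4.473 0.821 -0.194
vertex -3.947 1.387 0.371
endloop
endfacet
facet normal 0.981 0.164 -0.101
outer loop
vertex -2.98 0.531 -0.485
vertex -3.024 1.207 0.191
vertex -2.847 0.299 0.434
endloop
endfacet
facet normal 0.261 0.803 0.536
outer loop
vertex -3.024 1.207 0.191
vertex -3.947 1.387 0.371
vertex -3.444 0.828 0.963
endloop
endfacet
facet normal -0.821 0.514 0.249
outer loop
vertex -3.947 1.387 0.371
vertex -4.473 0.821 -0.194
vertex -4.34 0.589 0.725
endloop
endfacet
facet normal -0.768 -0.301 -0.566
outer loop
vertex -4.473 0.821 -0.194
vertex -3.876 0.292 -0.723
vertex -4.296 -0.087 0.049
endloop
endfacet
facet normal 0.346 -0.518 -0.783
outer loop
vertex -3.876 0.292 -0.723
vertex -2.98 0.531 -0.485
vertex -3.373 -0.267 -0.131
endloop
endfacet
facet normal 0.475 -0.294 0.830
outer loop
vertex -3.66 -0.083 0.764
vertex -2.847 0.299 0.434
vertex -3.444 0.828 0.963
endloop
endfacet
facet normal -0.213 -0.160 0.964
outer loop
vertex -3.66 -0.083 0.764
vertex -3.444 0.828 0.963
vertex -4.34 0.589 0.725
endloop
endfacet
facet normal -0.606 -0.582 0.542
outer loop
vertex -3.66 -0.083 0.764
vertex -4.34 0.589 0.725
vertex -4.296 -0.087 0.049
endloop
endfacet
facet normal -0.161 -0.976 0.149
outer loop
vertex -3.66 -0.083 0.764
vertex -4.296 -0.087 0.049
vertex -3.373 -0.267 -0.131
endloop
endfacet
facet normal 0.507 -0.797 0.327
outer loop
vertex -3.66 -0.083 0.764
vertex -3.373 -0.267 -0.131
vertex -2.847 0.299 0.434
endloop
endfacet
facet normal 0.768 0.301 0.566
outer loop
vertex -3.444 0.828 0.963
vertex -2.847 0.299 0.434
vertex -3.024 1.207 0.191
endloop
endfacet
facet normal -0.346 0.518 0.783
outer loop
vertex -4.34 0.589 0.725
vertex -3.444 0.828 0.963
vertex -3.947 1.387 0.371
endloop
endfacet
facet normal -0.981 -0.164 0.101
outer loop
vertex -4.296 -0.087 0.049
vertex -4.34 0.589 0.725
vertex -4.473 0.821 -0.194
endloop
endfacet
facet normal -0.261 -0.803 -0.536
outer loop
vertex -3.373 -0.267 -0.131
vertex -4.296 -0.087 0.049
vertex -3.876 0.292 -0.723
endloop
endfacet
facet normal 0.821 -0.514 -0.249
outer loop
vertex -2.847 0.299 0.434
vertex -3.373 -0.267 -0.131
vertex -2.98 0.531 -0.485
endloop
endfacet
facet normal -0.266 0.448 0.854
outer loop
vertex 1.501 0.644 4.665
vertex 2.369 1.56 4.455
vertex 0.467 1.453 3.919
endloop
endfacet
facet normal -0.678 -0.716 0.163
outer loop
vertex 0.951 0.64 2.365
vertex 1.501 0.644 4.665
vertex 0.467 1.453 3.919
endloop
endfacet
facet normal -0.266 0.446 0.854
outer loop
vertex 0.467 1.453 3.919
vertex 2.369 1.56 4.455
vertex 1.335 2.37 3.71
endloop
endfacet
facet normal -0.685 0.536 -0.494
outer loop
vertex 1.335 2.37 3.71
vertex 0.951 0.64 2.365
vertex 0.467 1.453 3.919
endloop
endfacet
facet normal 0.685 -0.536 0.494
outer loop
vertex 1.501 0.644 4.665
vertex 2.853 0.747 2.901
vertex 2.369 1.56 4.455
endloop
endfacet
facet normal -0.679 -0.716 0.164
outer loop
vertex 1.985 -0.17 3.11
vertex 1.501 0.644 4.665
vertex 0.951 0.64 2.365
endloop
endfacet
facet normal 0.685 -0.536 0.494
outer loop
vertex 1.985 -0.17 3.11
vertex 2.853 0.747 2.901
vertex 1.501 0.644 4.665
endloop
endfacet
facet normal 0.679 0.716 -0.163
outer loop
vertex 2.369 1.56 4.455
vertex 2.853 0.747 2.901
vertex 1.335 2.37 3.71
endloop
endfacet
facet normal -0.685 0.536 -0.494
outer loop
vertex 1.819 1.556 2.155
vertex 0.951 0.64 2.365
vertex 1.335 2.37 3.71
endloop
endfacet
facet normal 0.678 0.716 -0.164
outer loop
vertex 1.335 2.37 3.71
vertex 2.853 0.747 2.901
vertex 1.819 1.556 2.155
endloop
endfacet
facet normal 0.265 -0.447 -0.854
outer loop
vertex 1.819 1.556 2.155
vertex 1.985 -0.17 3.11
vertex 0.951 0.64 2.365
endloop
endfacet
facet normal 0.266 -0.447 -0.854
outer loop
vertex 2.853 0.747 2.901
vertex 1.985 -0.17 3.11
vertex 1.819 1.556 2.155
endloop
endfacet

endsolid


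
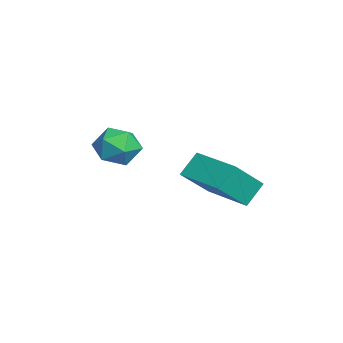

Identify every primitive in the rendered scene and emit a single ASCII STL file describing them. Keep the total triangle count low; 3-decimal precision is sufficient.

solid 
facet normal -0.456 0.581 -0.674
outer loop
vertex 2.246 3.482 -0.733
vertex 3.894 4.751 -0.754
vertex 2.728 2.842 -1.612
endloop
endfacet
facet normal -0.792 -0.610 0.010
outer loop
vertex 3.586 1.749 -0.346
vertex 2.246 3.482 -0.733
vertex 2.728 2.842 -1.612
endloop
endfacet
facet normal -0.457 0.582 -0.673
outer loop
vertex 2.728 2.842 -1.612
vertex 3.894 4.751 -0.754
vertex 4.376 4.111 -1.634
endloop
endfacet
facet normal 0.405 -0.538 -0.739
outer loop
vertex 4.376 4.111 -1.634
vertex 3.586 1.749 -0.346
vertex 2.728 2.842 -1.612
endloop
endfacet
facet normal -0.405 0.538 0.739
outer loop
vertex 2.246 3.482 -0.733
vertex 4.752 3.658 0.512
vertex 3.894 4.751 -0.754
endloop
endfacet
facet normal -0.792 -0.610 0.010
outer loop
vertex 3.104 2.389 0.534
vertex 2.246 3.482 -0.733
vertex 3.586 1.749 -0.346
endloop
endfacet
facet normal -0.405 0.539 0.739
outer loop
vertex 3.104 2.389 0.534
vertex 4.752 3.658 0.512
vertex 2.246 3.482 -0.733
endloop
endfacet
facet normal 0.792 0.610 -0.010
outer loop
vertex 3.894 4.751 -0.754
vertex 4.752 3.658 0.512
vertex 4.376 4.111 -1.634
endloop
endfacet
facet normal 0.405 -0.538 -0.739
outer loop
vertex 5.234 3.018 -0.367
vertex 3.586 1.749 -0.346
vertex 4.376 4.111 -1.634
endloop
endfacet
facet normal 0.792 0.610 -0.010
outer loop
vertex 4.376 4.111 -1.634
vertex 4.752 3.658 0.512
vertex 5.234 3.018 -0.367
endloop
endfacet
facet normal 0.457 -0.582 0.673
outer loop
vertex 5.234 3.018 -0.367
vertex 3.104 2.389 0.534
vertex 3.586 1.749 -0.346
endloop
endfacet
facet normal 0.457 -0.581 0.674
outer loop
vertex 4.752 3.658 0.512
vertex 3.104 2.389 0.534
vertex 5.234 3.018 -0.367
endloop
endfacet
facet normal -0.917 0.378 -0.127
outer loop
vertex 0.047 0.088 -0.743
vertex -0.352 -0.706 -0.222
vertex -0.069 0.149 0.279
endloop
endfacet
facet normal -0.429 0.897 -0.102
outer loop
vertex 0.047 0.088 -0.743
vertex -0.069 0.149 0.279
vertex 0.789 0.509 -0.165
endloop
endfacet
facet normal 0.044 0.780 -0.624
outer loop
vertex 0.047 0.088 -0.743
vertex 0.789 0.509 -0.165
vertex 1.036 -0.124 -0.939
endloop
endfacet
facet normal -0.152 0.188 -0.970
outer loop
vertex 0.047 0.088 -0.743
vertex 1.036 -0.124 -0.939
vertex 0.331 -0.875 -0.974
endloop
endfacet
facet normal -0.746 -0.061 -0.664
outer loop
vertex 0.047 0.088 -0.743
vertex 0.331 -0.875 -0.974
vertex -0.352 -0.706 -0.222
endloop
endfacet
facet normal -0.086 0.849 0.522
outer loop
vertex 0.789 0.509 -0.165
vertex -0.069 0.149 0.279
vertex 0.849 -0.025 0.714
endloop
endfacet
facet normal -0.876 0.007 0.483
outer loop
vertex -0.069 0.149 0.279
vertex -0.352 -0.706 -0.222
vertex 0.144 -0.776 0.679
endloop
endfacet
facet normal -0.598 -0.702 -0.386
outer loop
vertex -0.352 -0.706 -0.222
vertex 0.331 -0.875 -0.974
vertex 0.391 -1.409 -0.095
endloop
endfacet
facet normal 0.362 -0.299 -0.883
outer loop
vertex 0.331 -0.875 -0.974
vertex 1.036 -0.124 -0.939
vertex 1.249 -1.049 -0.539
endloop
endfacet
facet normal 0.679 0.659 -0.323
outer loop
vertex 1.036 -0.124 -0.939
vertex 0.789 0.509 -0.165
vertex 1.532 -0.194 -0.038
endloop
endfacet
facet normal 0.152 -0.188 0.970
outer loop
vertex 1.133 -0.988 0.483
vertex 0.849 -0.025 0.714
vertex 0.144 -0.776 0.679
endloop
endfacet
facet normal -0.044 -0.780 0.624
outer loop
vertex 1.133 -0.988 0.483
vertex 0.144 -0.776 0.679
vertex 0.391 -1.409 -0.095
endloop
endfacet
facet normal 0.429 -0.897 0.102
outer loop
vertex 1.133 -0.988 0.483
vertex 0.391 -1.409 -0.095
vertex 1.249 -1.049 -0.539
endloop
endfacet
facet normal 0.917 -0.378 0.127
outer loop
vertex 1.133 -0.988 0.483
vertex 1.249 -1.049 -0.539
vertex 1.532 -0.194 -0.038
endloop
endfacet
facet normal 0.746 0.061 0.664
outer loop
vertex 1.133 -0.988 0.483
vertex 1.532 -0.194 -0.038
vertex 0.849 -0.025 0.714
endloop
endfacet
facet normal -0.362 0.299 0.883
outer loop
vertex 0.144 -0.776 0.679
vertex 0.849 -0.025 0.714
vertex -0.069 0.149 0.279
endloop
endfacet
facet normal -0.679 -0.659 0.323
outer loop
vertex 0.391 -1.409 -0.095
vertex 0.144 -0.776 0.679
vertex -0.352 -0.706 -0.222
endloop
endfacet
facet normal 0.086 -0.849 -0.522
outer loop
vertex 1.249 -1.049 -0.539
vertex 0.391 -1.409 -0.095
vertex 0.331 -0.875 -0.974
endloop
endfacet
facet normal 0.876 -0.007 -0.483
outer loop
vertex 1.532 -0.194 -0.038
vertex 1.249 -1.049 -0.539
vertex 1.036 -0.124 -0.939
endloop
endfacet
facet normal 0.598 0.702 0.386
outer loop
vertex 0.849 -0.025 0.714
vertex 1.532 -0.194 -0.038
vertex 0.789 0.509 -0.165
endloop
endfacet

endsolid
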